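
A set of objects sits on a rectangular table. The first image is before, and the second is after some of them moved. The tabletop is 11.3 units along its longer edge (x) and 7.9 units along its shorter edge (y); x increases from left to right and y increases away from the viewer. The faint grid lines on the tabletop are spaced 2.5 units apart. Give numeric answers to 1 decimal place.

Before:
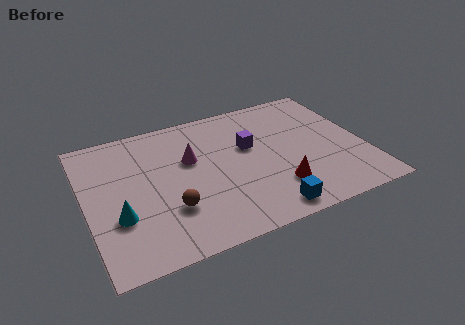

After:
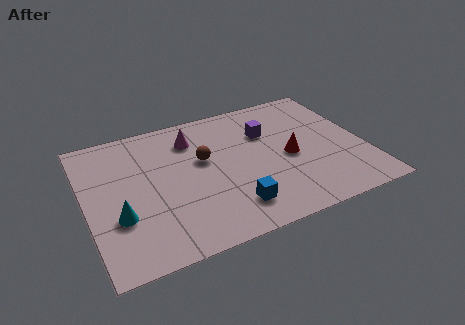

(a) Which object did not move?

the cyan cone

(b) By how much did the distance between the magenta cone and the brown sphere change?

-1.3

The distance was about 2.7 in the first image and 1.4 in the second, so they moved 1.3 units closer together.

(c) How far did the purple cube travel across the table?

1.0

The purple cube moved from about (6.7, 4.8) to (7.5, 5.4), a distance of √(0.8² + 0.6²) ≈ 1.0.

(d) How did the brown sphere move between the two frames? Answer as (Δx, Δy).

(1.6, 2.3)

From the two frames, the brown sphere sits at roughly (3.2, 2.4) before and (4.8, 4.7) after.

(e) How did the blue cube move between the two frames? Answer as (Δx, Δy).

(-1.3, 0.7)

The blue cube was at about (6.9, 0.9) and moved to about (5.6, 1.6).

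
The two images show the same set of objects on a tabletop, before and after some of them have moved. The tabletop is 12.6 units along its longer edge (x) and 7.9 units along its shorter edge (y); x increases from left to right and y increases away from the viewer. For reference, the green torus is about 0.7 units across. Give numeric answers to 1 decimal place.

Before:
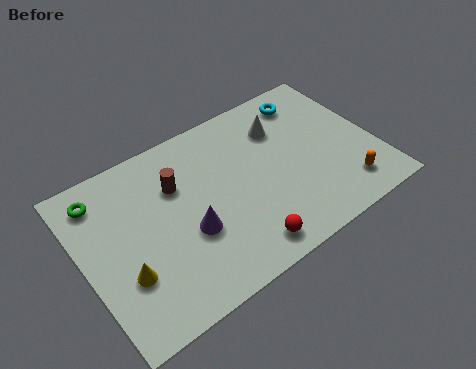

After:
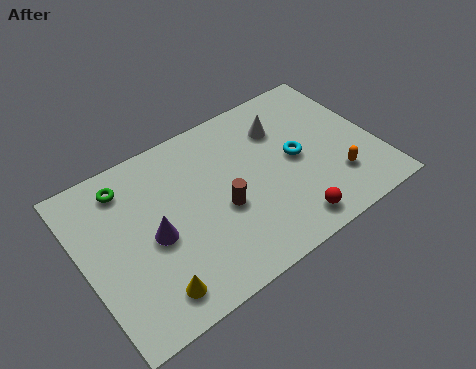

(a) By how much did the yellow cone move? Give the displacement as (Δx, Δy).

(0.9, -1.3)

The yellow cone started near (1.5, 2.6) and ended near (2.4, 1.3).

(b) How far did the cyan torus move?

2.8

The cyan torus moved from about (10.3, 6.6) to (9.2, 4.0), a distance of √(1.1² + 2.6²) ≈ 2.8.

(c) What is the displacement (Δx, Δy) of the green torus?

(1.1, 0.0)

From the two frames, the green torus sits at roughly (1.1, 6.5) before and (2.2, 6.5) after.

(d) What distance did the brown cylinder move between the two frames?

2.6

The brown cylinder moved from about (4.2, 5.4) to (5.8, 3.3), a distance of √(1.6² + 2.1²) ≈ 2.6.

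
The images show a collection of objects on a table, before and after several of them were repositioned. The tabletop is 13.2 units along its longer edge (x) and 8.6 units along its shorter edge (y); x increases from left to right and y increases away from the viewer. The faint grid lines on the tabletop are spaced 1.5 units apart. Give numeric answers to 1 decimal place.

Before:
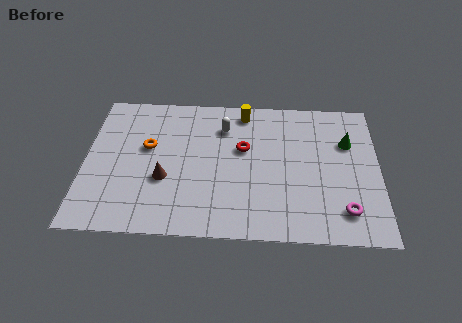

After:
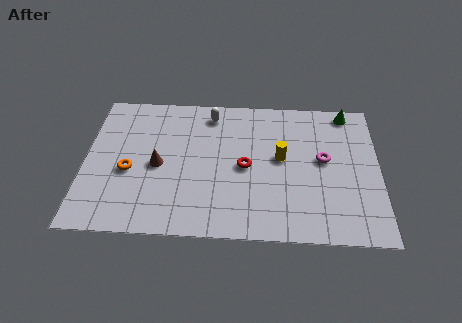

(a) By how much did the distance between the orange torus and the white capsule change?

+1.5

They were about 3.7 units apart before and 5.2 after — 1.5 units further apart.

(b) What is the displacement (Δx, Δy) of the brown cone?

(-0.3, 0.8)

The brown cone started near (3.6, 3.2) and ended near (3.3, 4.0).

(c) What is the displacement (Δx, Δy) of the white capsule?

(-0.6, 0.8)

The white capsule was at about (6.2, 6.5) and moved to about (5.6, 7.3).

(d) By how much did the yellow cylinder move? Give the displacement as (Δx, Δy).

(1.7, -2.8)

The yellow cylinder was at about (7.1, 7.5) and moved to about (8.8, 4.7).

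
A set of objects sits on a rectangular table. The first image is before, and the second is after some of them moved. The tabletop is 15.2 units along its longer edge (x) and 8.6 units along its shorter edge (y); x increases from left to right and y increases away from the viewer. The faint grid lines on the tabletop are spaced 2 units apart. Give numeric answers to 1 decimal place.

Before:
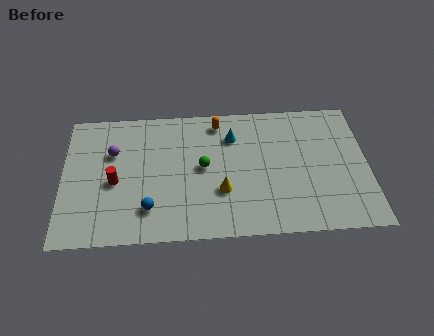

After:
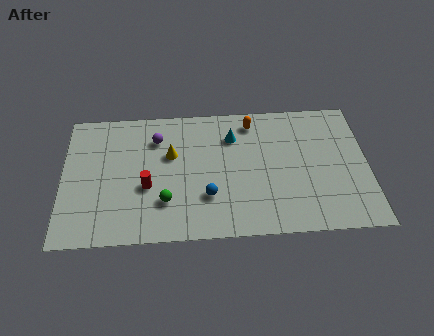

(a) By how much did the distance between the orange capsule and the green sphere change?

+3.6

They were about 3.0 units apart before and 6.6 after — 3.6 units further apart.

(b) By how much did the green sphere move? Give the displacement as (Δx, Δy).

(-1.9, -2.1)

From the two frames, the green sphere sits at roughly (7.0, 4.5) before and (5.1, 2.4) after.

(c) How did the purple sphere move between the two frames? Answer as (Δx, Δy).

(2.2, 0.8)

The purple sphere was at about (2.5, 5.7) and moved to about (4.7, 6.5).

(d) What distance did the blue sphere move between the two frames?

3.0

From (4.3, 2.0) to (7.2, 2.6), the blue sphere covered √(2.9² + 0.6²) ≈ 3.0 units.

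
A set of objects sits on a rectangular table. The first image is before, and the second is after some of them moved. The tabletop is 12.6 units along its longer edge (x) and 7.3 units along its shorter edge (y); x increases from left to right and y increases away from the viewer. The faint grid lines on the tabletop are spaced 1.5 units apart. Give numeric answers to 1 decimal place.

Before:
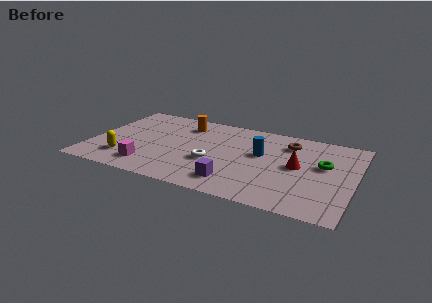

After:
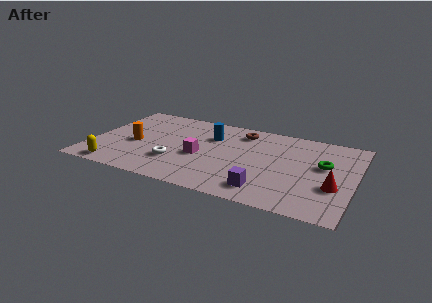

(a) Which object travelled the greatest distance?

the orange cylinder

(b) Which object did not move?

the green torus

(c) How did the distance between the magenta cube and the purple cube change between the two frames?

-0.3

The distance was about 4.1 in the first image and 3.8 in the second, so they moved 0.3 units closer together.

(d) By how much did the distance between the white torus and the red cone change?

+3.4

Before: roughly 4.1 units apart; after: 7.5. That's 3.4 units further apart.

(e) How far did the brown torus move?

2.3

From (9.3, 5.7) to (7.0, 6.0), the brown torus covered √(2.3² + 0.3²) ≈ 2.3 units.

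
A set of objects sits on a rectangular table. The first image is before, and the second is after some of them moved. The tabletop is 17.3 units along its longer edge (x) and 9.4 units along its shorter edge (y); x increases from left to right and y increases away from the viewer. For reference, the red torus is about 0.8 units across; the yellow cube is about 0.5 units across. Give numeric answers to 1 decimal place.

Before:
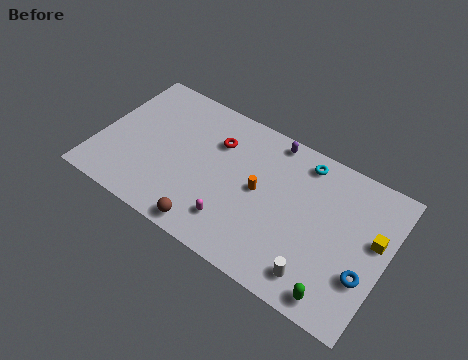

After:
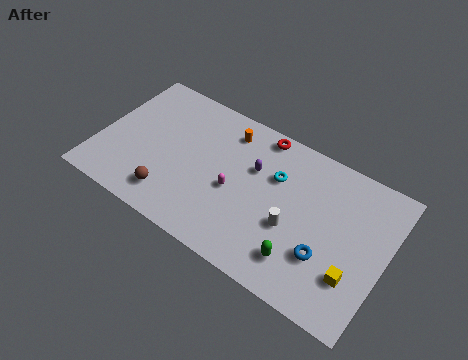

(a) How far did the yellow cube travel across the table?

2.9

The yellow cube moved from about (16.5, 5.5) to (15.7, 2.7), a distance of √(0.8² + 2.8²) ≈ 2.9.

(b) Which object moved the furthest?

the orange cylinder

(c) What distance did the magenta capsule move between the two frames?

2.0

From (8.6, 2.1) to (8.3, 4.1), the magenta capsule covered √(0.3² + 2.0²) ≈ 2.0 units.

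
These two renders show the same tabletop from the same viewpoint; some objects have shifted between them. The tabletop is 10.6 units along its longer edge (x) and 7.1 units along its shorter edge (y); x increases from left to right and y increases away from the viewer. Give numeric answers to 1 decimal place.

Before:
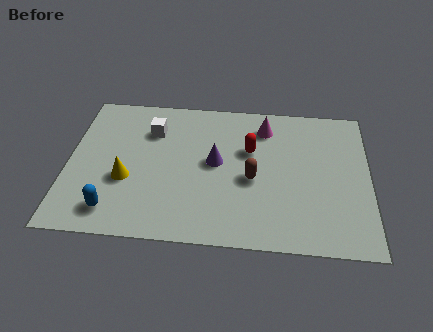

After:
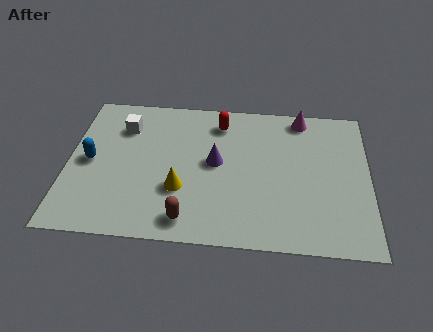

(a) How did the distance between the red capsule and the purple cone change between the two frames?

+0.6

The distance was about 1.4 in the first image and 2.0 in the second, so they moved 0.6 units further apart.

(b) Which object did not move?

the purple cone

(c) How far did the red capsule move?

1.7

From (6.4, 4.5) to (5.3, 5.8), the red capsule covered √(1.1² + 1.3²) ≈ 1.7 units.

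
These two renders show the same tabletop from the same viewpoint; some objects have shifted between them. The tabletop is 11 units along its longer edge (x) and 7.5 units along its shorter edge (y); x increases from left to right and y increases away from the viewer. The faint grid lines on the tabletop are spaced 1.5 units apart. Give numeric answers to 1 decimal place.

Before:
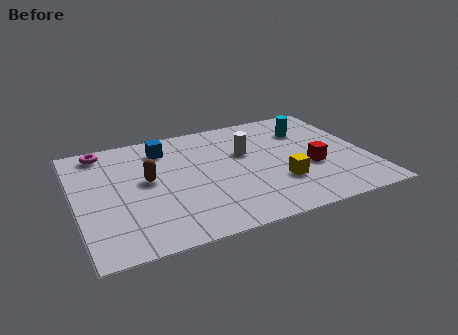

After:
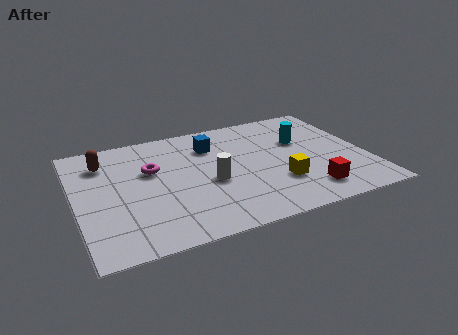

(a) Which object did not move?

the yellow cube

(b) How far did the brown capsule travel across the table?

2.3

The brown capsule moved from about (2.7, 4.1) to (1.2, 5.8), a distance of √(1.5² + 1.7²) ≈ 2.3.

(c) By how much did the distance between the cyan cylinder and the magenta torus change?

-2.1

They were about 7.9 units apart before and 5.8 after — 2.1 units closer together.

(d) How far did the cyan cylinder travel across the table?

0.8

The cyan cylinder moved from about (9.0, 5.5) to (8.7, 4.8), a distance of √(0.3² + 0.7²) ≈ 0.8.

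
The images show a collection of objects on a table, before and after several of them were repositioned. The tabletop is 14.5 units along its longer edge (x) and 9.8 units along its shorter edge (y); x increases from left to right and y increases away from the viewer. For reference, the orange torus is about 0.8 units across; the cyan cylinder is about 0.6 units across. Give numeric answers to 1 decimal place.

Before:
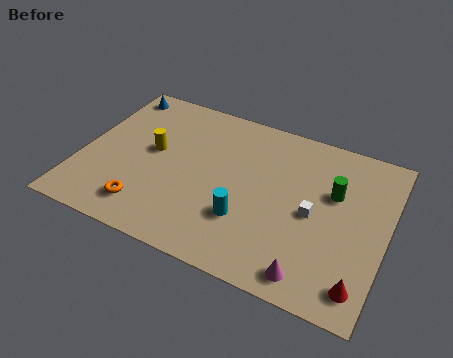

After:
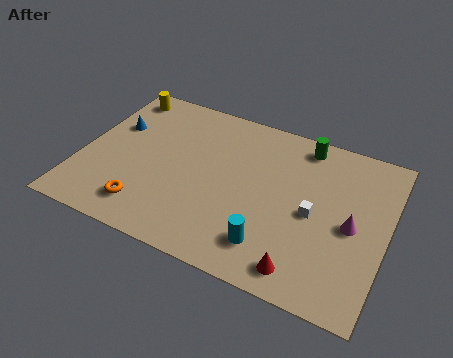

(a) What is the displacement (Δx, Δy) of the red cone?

(-2.6, -0.2)

The red cone started near (13.6, 1.5) and ended near (11.0, 1.3).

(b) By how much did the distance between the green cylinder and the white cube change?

+2.3

The distance was about 1.8 in the first image and 4.1 in the second, so they moved 2.3 units further apart.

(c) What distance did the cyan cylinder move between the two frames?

1.6

The cyan cylinder was near (8.1, 3.0) before and (9.4, 2.0) after, so it travelled √(1.3² + 1.0²) ≈ 1.6 units.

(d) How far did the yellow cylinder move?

3.7

The yellow cylinder moved from about (3.3, 5.4) to (1.2, 8.5), a distance of √(2.1² + 3.1²) ≈ 3.7.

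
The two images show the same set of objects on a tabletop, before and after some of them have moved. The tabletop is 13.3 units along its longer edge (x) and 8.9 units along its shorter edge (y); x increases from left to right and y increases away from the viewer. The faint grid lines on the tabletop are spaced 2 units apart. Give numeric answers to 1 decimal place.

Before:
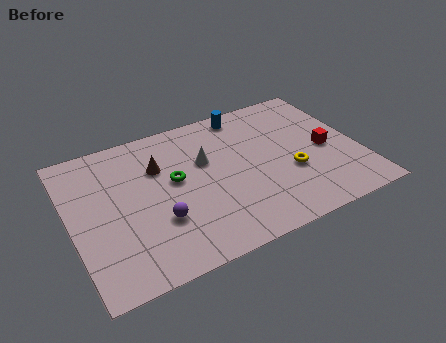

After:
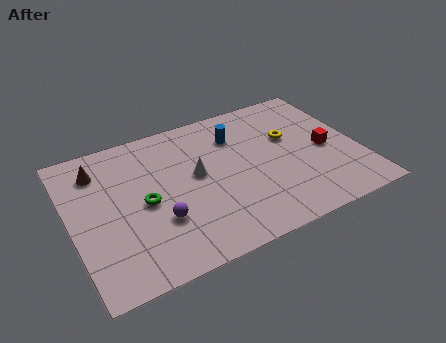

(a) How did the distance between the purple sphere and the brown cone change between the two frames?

+1.5

They were about 3.2 units apart before and 4.7 after — 1.5 units further apart.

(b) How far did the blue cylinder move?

1.4

From (8.5, 7.9) to (7.9, 6.6), the blue cylinder covered √(0.6² + 1.3²) ≈ 1.4 units.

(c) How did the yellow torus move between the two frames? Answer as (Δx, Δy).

(0.3, 2.2)

The yellow torus was at about (10.0, 3.3) and moved to about (10.3, 5.5).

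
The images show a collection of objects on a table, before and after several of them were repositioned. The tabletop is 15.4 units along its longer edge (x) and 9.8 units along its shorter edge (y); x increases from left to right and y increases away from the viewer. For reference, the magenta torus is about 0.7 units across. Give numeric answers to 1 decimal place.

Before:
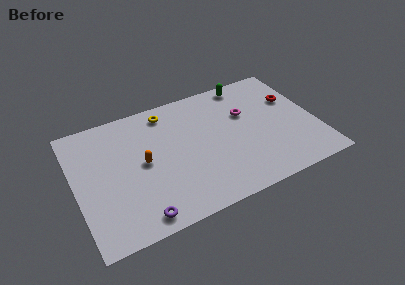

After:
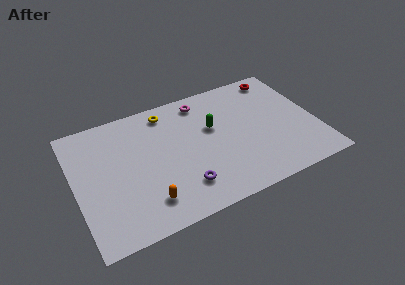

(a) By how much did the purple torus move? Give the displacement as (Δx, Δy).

(2.9, 1.1)

The purple torus started near (3.6, 1.1) and ended near (6.5, 2.2).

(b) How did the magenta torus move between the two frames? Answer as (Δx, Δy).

(-2.6, 2.1)

The magenta torus was at about (11.1, 6.3) and moved to about (8.5, 8.4).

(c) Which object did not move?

the yellow torus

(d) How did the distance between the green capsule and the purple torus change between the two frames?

-6.5

The distance was about 11.0 in the first image and 4.5 in the second, so they moved 6.5 units closer together.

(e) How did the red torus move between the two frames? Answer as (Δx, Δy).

(-0.6, 2.2)

The red torus was at about (14.2, 6.4) and moved to about (13.6, 8.6).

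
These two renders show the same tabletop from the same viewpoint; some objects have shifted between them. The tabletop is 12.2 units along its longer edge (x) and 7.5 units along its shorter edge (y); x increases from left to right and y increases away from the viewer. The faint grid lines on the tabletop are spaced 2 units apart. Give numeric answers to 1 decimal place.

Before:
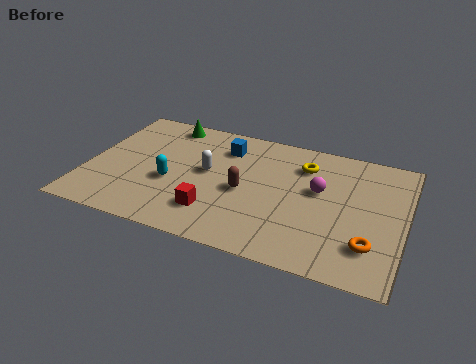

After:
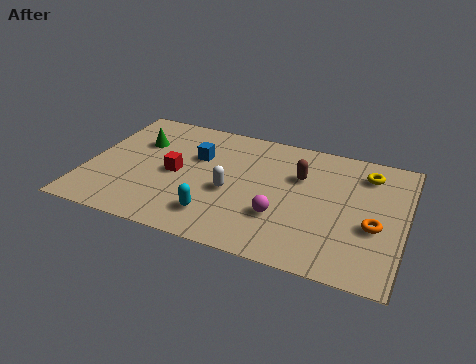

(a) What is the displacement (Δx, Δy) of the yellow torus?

(2.4, 0.3)

From the two frames, the yellow torus sits at roughly (8.2, 5.7) before and (10.6, 6.0) after.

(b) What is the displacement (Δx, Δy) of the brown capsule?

(2.0, 1.6)

From the two frames, the brown capsule sits at roughly (6.1, 3.4) before and (8.1, 5.0) after.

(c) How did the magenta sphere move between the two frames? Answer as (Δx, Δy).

(-1.3, -2.0)

The magenta sphere started near (8.9, 4.4) and ended near (7.6, 2.4).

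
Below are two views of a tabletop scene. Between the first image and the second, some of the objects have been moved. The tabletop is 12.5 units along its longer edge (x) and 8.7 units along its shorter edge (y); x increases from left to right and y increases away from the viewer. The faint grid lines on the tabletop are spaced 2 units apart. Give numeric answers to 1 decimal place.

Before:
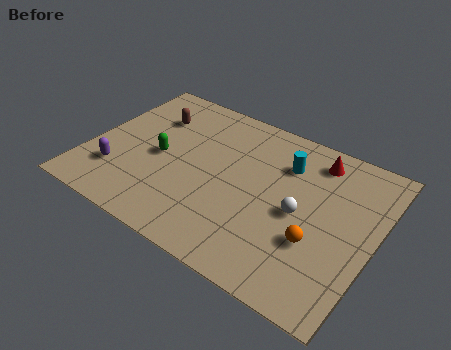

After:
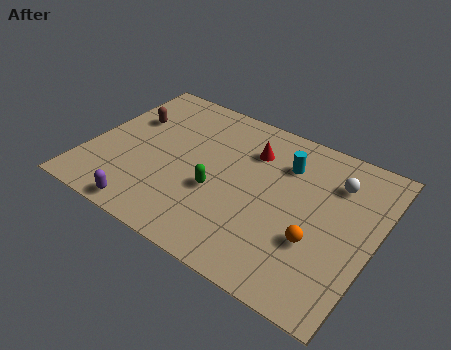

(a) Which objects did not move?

the orange sphere and the cyan cylinder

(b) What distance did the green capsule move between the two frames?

2.8

The green capsule was near (3.1, 4.1) before and (5.8, 3.4) after, so it travelled √(2.7² + 0.7²) ≈ 2.8 units.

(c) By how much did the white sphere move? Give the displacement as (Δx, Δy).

(1.2, 2.4)

The white sphere was at about (9.3, 4.1) and moved to about (10.5, 6.5).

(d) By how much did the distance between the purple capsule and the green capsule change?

+1.3

The distance was about 2.4 in the first image and 3.7 in the second, so they moved 1.3 units further apart.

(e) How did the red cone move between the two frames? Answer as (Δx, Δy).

(-2.7, -0.9)

The red cone started near (9.5, 7.3) and ended near (6.8, 6.4).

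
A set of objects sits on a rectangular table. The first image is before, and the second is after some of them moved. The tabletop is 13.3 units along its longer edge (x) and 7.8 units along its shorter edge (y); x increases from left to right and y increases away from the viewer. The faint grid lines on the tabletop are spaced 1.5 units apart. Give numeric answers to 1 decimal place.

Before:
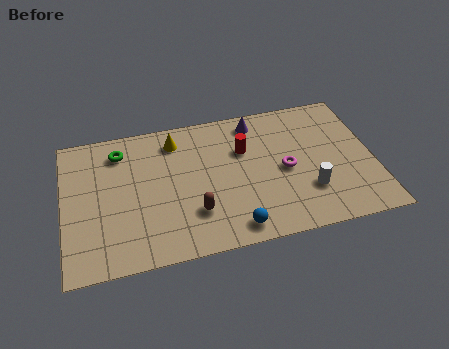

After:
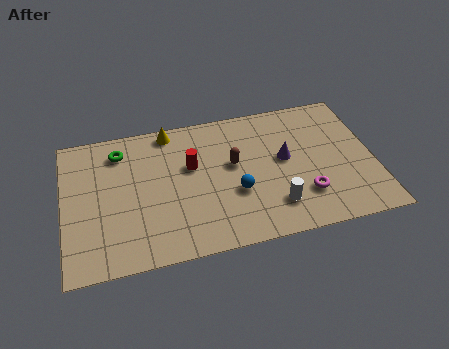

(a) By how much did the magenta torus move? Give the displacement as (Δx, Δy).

(0.7, -1.6)

The magenta torus was at about (9.5, 3.7) and moved to about (10.2, 2.1).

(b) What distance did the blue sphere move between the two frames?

1.9

The blue sphere moved from about (7.1, 1.0) to (7.3, 2.9), a distance of √(0.2² + 1.9²) ≈ 1.9.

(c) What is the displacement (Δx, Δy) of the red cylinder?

(-2.3, -0.4)

From the two frames, the red cylinder sits at roughly (7.8, 5.2) before and (5.5, 4.8) after.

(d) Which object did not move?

the green torus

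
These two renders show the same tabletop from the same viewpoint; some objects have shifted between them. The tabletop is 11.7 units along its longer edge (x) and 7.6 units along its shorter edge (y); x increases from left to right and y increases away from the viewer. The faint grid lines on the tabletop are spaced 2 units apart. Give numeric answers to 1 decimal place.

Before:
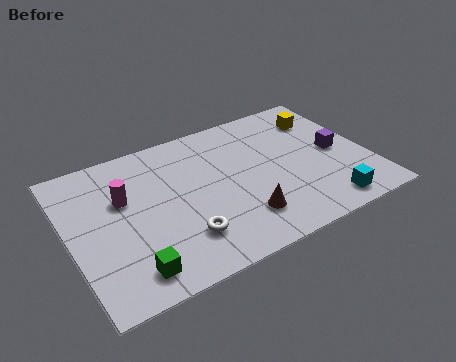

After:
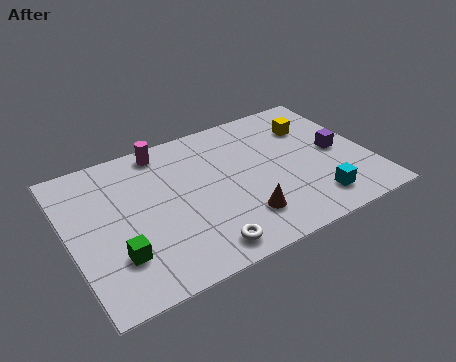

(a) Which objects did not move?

the purple cube and the brown cone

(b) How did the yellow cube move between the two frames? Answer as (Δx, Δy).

(-0.5, -0.3)

The yellow cube was at about (10.3, 5.8) and moved to about (9.8, 5.5).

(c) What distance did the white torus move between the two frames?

1.1

The white torus moved from about (4.1, 1.9) to (4.7, 1.0), a distance of √(0.6² + 0.9²) ≈ 1.1.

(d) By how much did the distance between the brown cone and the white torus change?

-0.4

They were about 2.3 units apart before and 1.9 after — 0.4 units closer together.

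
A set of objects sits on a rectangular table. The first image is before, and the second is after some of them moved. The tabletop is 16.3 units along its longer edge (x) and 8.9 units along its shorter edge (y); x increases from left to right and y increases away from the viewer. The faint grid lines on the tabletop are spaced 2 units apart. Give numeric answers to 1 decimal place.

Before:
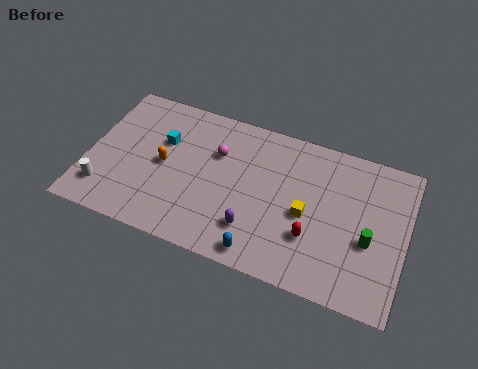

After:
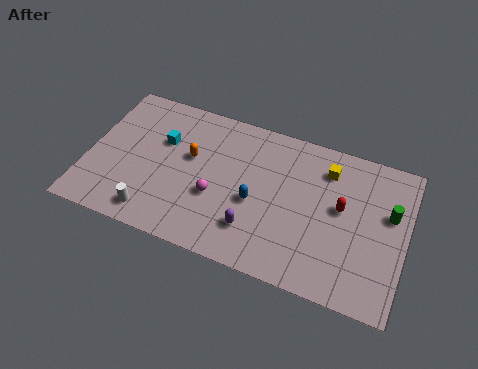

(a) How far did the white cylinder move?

2.7

The white cylinder was near (1.1, 1.9) before and (3.7, 1.3) after, so it travelled √(2.6² + 0.6²) ≈ 2.7 units.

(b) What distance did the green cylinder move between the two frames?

2.1

From (14.5, 3.6) to (15.4, 5.5), the green cylinder covered √(0.9² + 1.9²) ≈ 2.1 units.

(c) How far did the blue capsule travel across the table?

2.9

The blue capsule moved from about (9.3, 1.0) to (8.7, 3.8), a distance of √(0.6² + 2.8²) ≈ 2.9.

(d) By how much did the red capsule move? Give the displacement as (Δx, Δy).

(1.3, 2.2)

The red capsule was at about (11.7, 2.8) and moved to about (13.0, 5.0).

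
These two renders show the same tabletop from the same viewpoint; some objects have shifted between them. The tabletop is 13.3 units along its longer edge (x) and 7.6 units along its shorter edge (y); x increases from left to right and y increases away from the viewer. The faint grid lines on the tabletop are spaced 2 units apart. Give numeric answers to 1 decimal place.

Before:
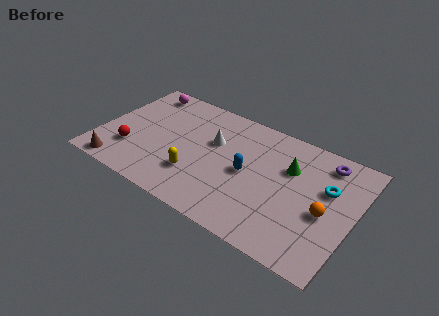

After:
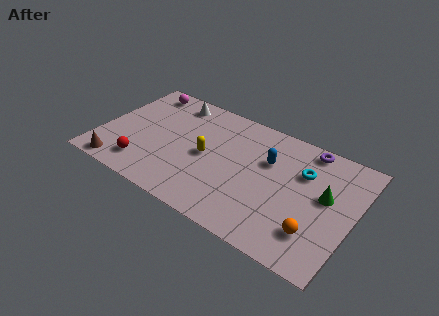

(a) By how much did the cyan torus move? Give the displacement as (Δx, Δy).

(-1.3, 0.4)

From the two frames, the cyan torus sits at roughly (11.8, 4.8) before and (10.5, 5.2) after.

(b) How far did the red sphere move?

1.1

From (1.8, 2.2) to (2.6, 1.5), the red sphere covered √(0.8² + 0.7²) ≈ 1.1 units.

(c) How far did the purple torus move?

1.1

The purple torus moved from about (11.5, 6.4) to (10.5, 6.8), a distance of √(1.0² + 0.4²) ≈ 1.1.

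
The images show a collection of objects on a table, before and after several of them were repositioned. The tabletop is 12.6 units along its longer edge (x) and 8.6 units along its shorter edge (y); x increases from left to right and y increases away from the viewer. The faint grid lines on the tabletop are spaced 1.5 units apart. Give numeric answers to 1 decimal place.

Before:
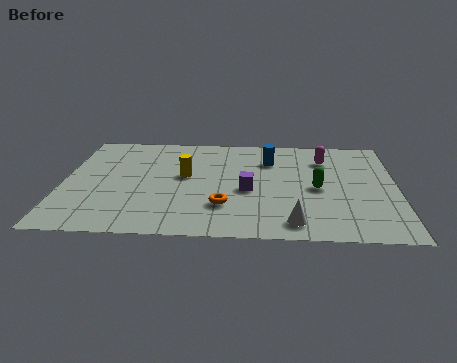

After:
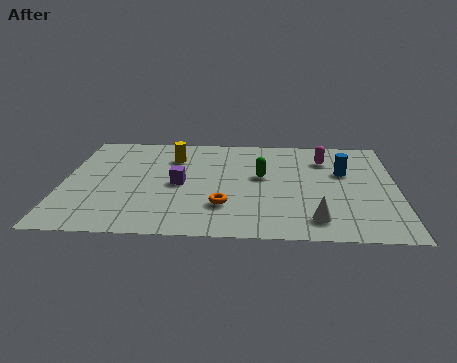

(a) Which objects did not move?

the orange torus and the magenta capsule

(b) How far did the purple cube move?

2.6

The purple cube moved from about (7.0, 3.7) to (4.4, 4.1), a distance of √(2.6² + 0.4²) ≈ 2.6.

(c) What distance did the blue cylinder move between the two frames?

2.9

From (7.8, 6.3) to (10.6, 5.4), the blue cylinder covered √(2.8² + 0.9²) ≈ 2.9 units.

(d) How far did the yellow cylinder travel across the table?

1.7

From (4.6, 4.8) to (4.1, 6.4), the yellow cylinder covered √(0.5² + 1.6²) ≈ 1.7 units.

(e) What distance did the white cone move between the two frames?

0.9

The white cone moved from about (8.7, 1.2) to (9.5, 1.5), a distance of √(0.8² + 0.3²) ≈ 0.9.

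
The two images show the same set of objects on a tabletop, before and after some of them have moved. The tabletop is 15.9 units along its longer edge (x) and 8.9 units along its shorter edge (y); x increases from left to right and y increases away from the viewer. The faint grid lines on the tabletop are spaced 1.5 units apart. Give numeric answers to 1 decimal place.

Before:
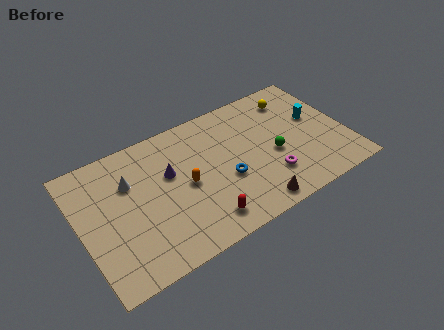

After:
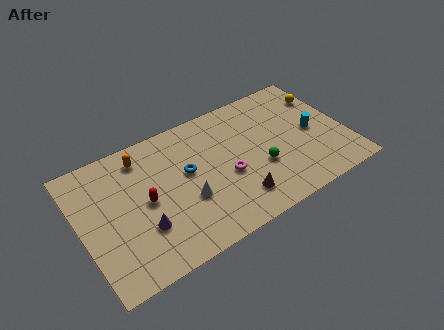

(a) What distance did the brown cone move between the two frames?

1.2

The brown cone moved from about (9.7, 1.0) to (8.9, 1.9), a distance of √(0.8² + 0.9²) ≈ 1.2.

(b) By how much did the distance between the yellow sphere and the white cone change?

-0.7

They were about 10.3 units apart before and 9.6 after — 0.7 units closer together.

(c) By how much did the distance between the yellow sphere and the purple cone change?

+4.2

The distance was about 8.1 in the first image and 12.3 in the second, so they moved 4.2 units further apart.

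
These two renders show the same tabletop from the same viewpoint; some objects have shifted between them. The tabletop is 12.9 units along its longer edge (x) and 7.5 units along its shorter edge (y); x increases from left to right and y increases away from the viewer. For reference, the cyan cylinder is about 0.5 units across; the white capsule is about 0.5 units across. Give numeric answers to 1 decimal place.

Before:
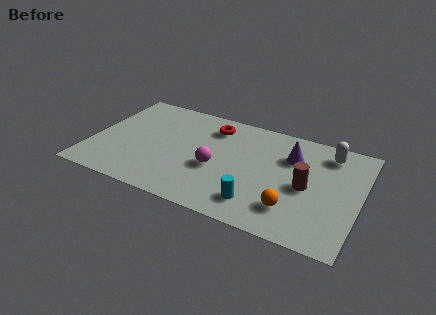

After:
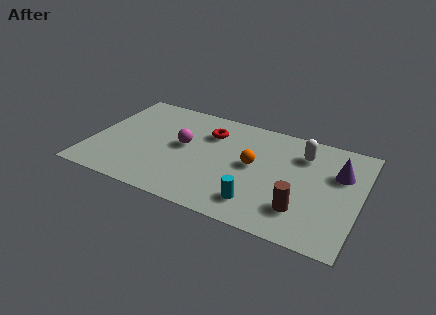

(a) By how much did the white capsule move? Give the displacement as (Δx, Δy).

(-1.2, -0.5)

From the two frames, the white capsule sits at roughly (11.2, 6.2) before and (10.0, 5.7) after.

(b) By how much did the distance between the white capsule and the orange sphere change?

-1.8

They were about 4.6 units apart before and 2.8 after — 1.8 units closer together.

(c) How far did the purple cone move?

2.3

The purple cone was near (9.5, 5.3) before and (11.8, 5.0) after, so it travelled √(2.3² + 0.3²) ≈ 2.3 units.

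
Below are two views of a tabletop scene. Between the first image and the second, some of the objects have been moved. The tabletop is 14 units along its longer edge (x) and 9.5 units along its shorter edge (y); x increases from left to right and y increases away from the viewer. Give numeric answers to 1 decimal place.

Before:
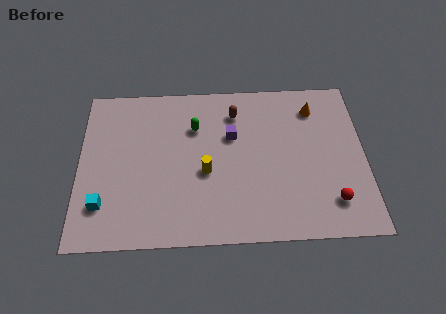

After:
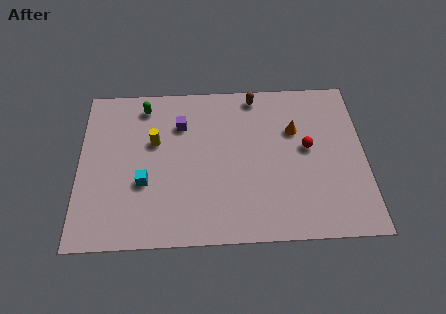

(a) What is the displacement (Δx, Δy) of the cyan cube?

(2.0, 1.2)

The cyan cube was at about (1.2, 2.3) and moved to about (3.2, 3.5).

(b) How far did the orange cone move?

1.6

From (11.6, 7.6) to (10.6, 6.3), the orange cone covered √(1.0² + 1.3²) ≈ 1.6 units.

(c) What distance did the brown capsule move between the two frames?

1.4

From (7.7, 7.5) to (8.7, 8.5), the brown capsule covered √(1.0² + 1.0²) ≈ 1.4 units.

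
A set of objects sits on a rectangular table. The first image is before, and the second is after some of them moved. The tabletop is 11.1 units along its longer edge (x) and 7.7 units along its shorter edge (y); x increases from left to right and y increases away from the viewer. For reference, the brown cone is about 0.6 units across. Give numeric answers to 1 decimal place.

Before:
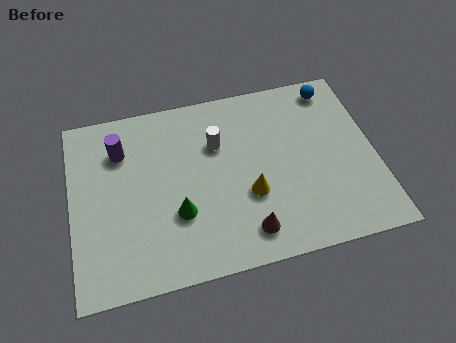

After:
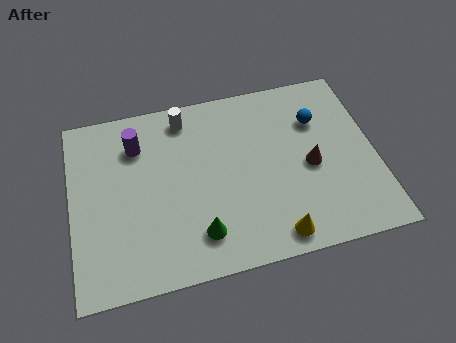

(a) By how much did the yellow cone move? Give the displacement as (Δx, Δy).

(0.8, -1.9)

The yellow cone started near (6.4, 2.8) and ended near (7.2, 0.9).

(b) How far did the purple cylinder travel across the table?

0.6

The purple cylinder was near (1.9, 5.7) before and (2.5, 5.8) after, so it travelled √(0.6² + 0.1²) ≈ 0.6 units.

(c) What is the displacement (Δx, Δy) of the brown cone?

(2.5, 2.2)

The brown cone was at about (6.2, 1.3) and moved to about (8.7, 3.5).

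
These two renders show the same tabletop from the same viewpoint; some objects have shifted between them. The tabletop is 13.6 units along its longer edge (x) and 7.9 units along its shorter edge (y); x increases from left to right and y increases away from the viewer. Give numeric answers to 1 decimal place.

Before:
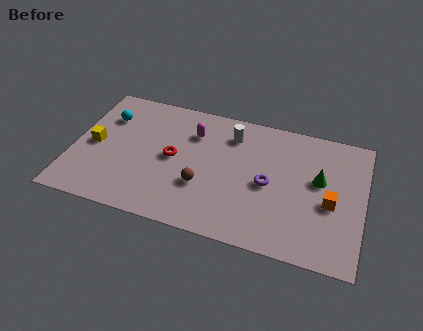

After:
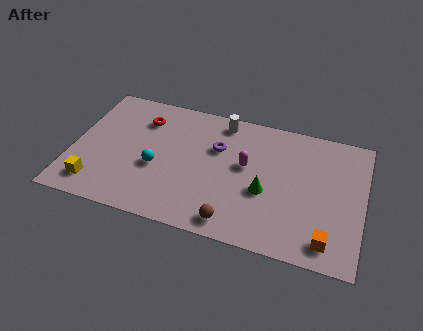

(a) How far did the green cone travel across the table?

2.8

From (11.5, 4.6) to (9.1, 3.2), the green cone covered √(2.4² + 1.4²) ≈ 2.8 units.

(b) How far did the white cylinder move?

0.9

From (7.3, 6.2) to (6.8, 6.9), the white cylinder covered √(0.5² + 0.7²) ≈ 0.9 units.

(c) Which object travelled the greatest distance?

the cyan sphere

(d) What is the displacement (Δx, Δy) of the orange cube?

(0.0, -2.2)

The orange cube was at about (12.1, 3.4) and moved to about (12.1, 1.2).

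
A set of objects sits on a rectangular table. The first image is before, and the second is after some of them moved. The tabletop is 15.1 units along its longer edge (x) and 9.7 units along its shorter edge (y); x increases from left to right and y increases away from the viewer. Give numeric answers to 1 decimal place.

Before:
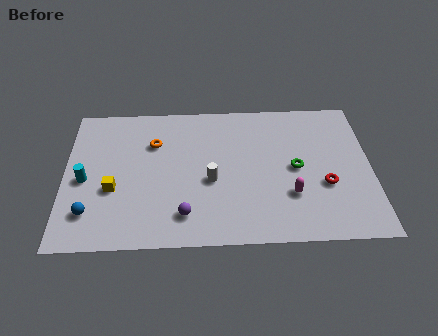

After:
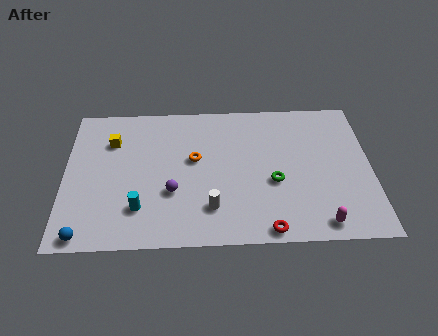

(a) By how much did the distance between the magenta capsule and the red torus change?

+0.8

Before: roughly 1.8 units apart; after: 2.6. That's 0.8 units further apart.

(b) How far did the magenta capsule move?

2.4

From (11.1, 3.0) to (12.5, 1.1), the magenta capsule covered √(1.4² + 1.9²) ≈ 2.4 units.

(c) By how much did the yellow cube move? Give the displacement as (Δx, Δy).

(-0.1, 3.3)

The yellow cube started near (2.4, 3.7) and ended near (2.3, 7.0).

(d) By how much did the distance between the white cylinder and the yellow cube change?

+2.0

The distance was about 4.8 in the first image and 6.8 in the second, so they moved 2.0 units further apart.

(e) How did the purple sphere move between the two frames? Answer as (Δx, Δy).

(-0.6, 1.5)

The purple sphere was at about (5.9, 1.9) and moved to about (5.3, 3.4).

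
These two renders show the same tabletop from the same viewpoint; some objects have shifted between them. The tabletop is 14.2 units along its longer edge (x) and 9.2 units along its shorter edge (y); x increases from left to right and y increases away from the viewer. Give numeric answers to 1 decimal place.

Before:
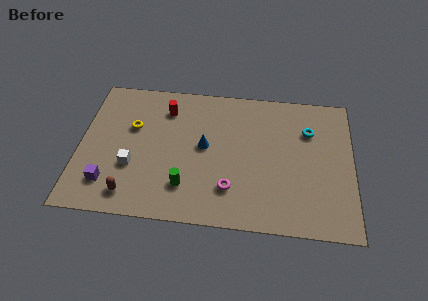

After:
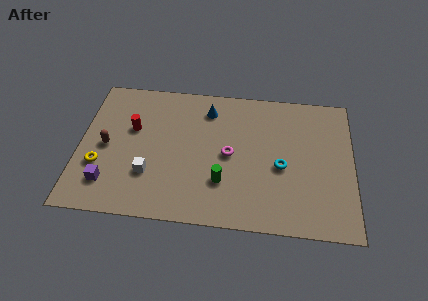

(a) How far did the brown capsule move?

3.3

The brown capsule was near (2.8, 1.4) before and (1.4, 4.4) after, so it travelled √(1.4² + 3.0²) ≈ 3.3 units.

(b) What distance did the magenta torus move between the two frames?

2.2

The magenta torus was near (7.9, 2.3) before and (7.8, 4.5) after, so it travelled √(0.1² + 2.2²) ≈ 2.2 units.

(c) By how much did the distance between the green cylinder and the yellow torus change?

+1.8

The distance was about 4.6 in the first image and 6.4 in the second, so they moved 1.8 units further apart.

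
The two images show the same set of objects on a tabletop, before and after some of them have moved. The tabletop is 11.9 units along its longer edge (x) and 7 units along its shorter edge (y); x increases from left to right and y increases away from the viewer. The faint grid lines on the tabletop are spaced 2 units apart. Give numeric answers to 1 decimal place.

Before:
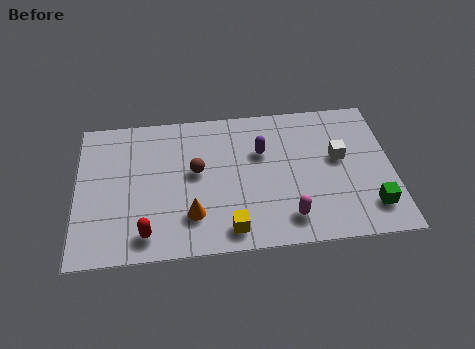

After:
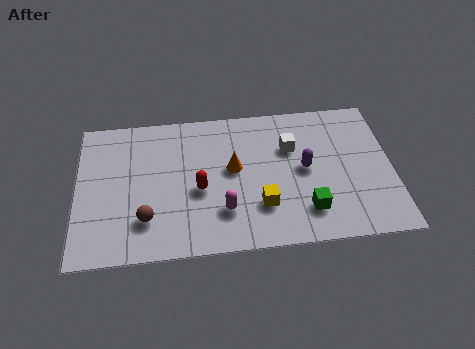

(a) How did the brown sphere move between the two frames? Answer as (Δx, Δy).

(-1.9, -2.1)

The brown sphere started near (4.5, 3.9) and ended near (2.6, 1.8).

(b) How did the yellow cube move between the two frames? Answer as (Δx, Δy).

(1.2, 1.0)

The yellow cube was at about (5.7, 1.0) and moved to about (6.9, 2.0).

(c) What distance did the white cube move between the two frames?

1.9

The white cube moved from about (9.9, 4.0) to (8.1, 4.7), a distance of √(1.8² + 0.7²) ≈ 1.9.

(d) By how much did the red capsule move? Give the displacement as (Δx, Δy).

(2.0, 1.9)

From the two frames, the red capsule sits at roughly (2.6, 1.1) before and (4.6, 3.0) after.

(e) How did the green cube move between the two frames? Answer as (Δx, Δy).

(-2.4, 0.1)

From the two frames, the green cube sits at roughly (11.0, 1.5) before and (8.6, 1.6) after.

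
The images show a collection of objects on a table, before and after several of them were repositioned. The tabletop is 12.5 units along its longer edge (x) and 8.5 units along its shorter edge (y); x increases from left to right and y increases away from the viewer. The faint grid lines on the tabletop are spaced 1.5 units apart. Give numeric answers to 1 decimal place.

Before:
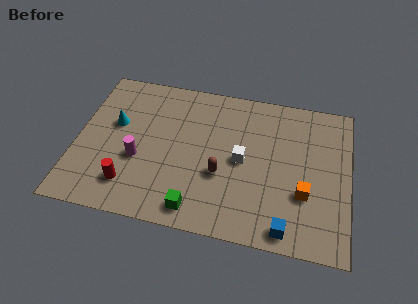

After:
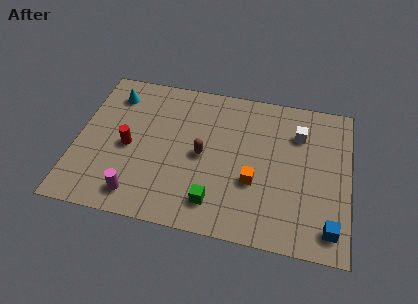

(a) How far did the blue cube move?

1.9

From (9.8, 0.9) to (11.7, 1.3), the blue cube covered √(1.9² + 0.4²) ≈ 1.9 units.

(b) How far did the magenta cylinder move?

2.0

From (2.9, 3.3) to (3.0, 1.3), the magenta cylinder covered √(0.1² + 2.0²) ≈ 2.0 units.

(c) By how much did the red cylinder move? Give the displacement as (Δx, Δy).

(-0.2, 2.1)

The red cylinder started near (2.6, 1.8) and ended near (2.4, 3.9).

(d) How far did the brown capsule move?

1.3

The brown capsule was near (6.7, 3.2) before and (5.8, 4.1) after, so it travelled √(0.9² + 0.9²) ≈ 1.3 units.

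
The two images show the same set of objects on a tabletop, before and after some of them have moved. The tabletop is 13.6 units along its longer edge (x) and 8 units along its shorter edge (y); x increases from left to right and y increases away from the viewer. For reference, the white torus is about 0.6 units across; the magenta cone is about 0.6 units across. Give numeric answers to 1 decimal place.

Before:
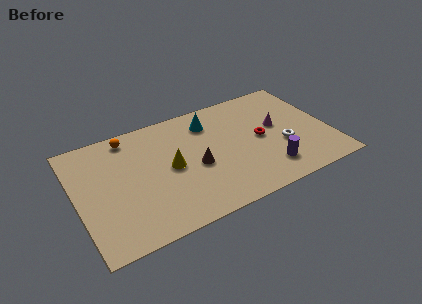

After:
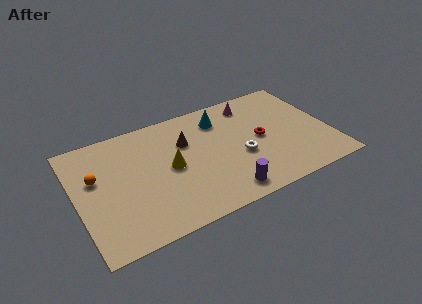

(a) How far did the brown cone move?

1.9

The brown cone moved from about (6.3, 3.5) to (6.0, 5.4), a distance of √(0.3² + 1.9²) ≈ 1.9.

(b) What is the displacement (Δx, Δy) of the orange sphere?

(-2.0, -2.1)

The orange sphere was at about (3.1, 7.0) and moved to about (1.1, 4.9).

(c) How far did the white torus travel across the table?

2.3

The white torus moved from about (11.0, 3.0) to (8.7, 3.2), a distance of √(2.3² + 0.2²) ≈ 2.3.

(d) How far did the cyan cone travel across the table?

0.6

The cyan cone moved from about (7.4, 6.3) to (8.0, 6.3), a distance of √(0.6² + 0.0²) ≈ 0.6.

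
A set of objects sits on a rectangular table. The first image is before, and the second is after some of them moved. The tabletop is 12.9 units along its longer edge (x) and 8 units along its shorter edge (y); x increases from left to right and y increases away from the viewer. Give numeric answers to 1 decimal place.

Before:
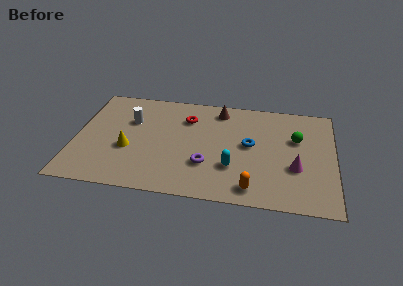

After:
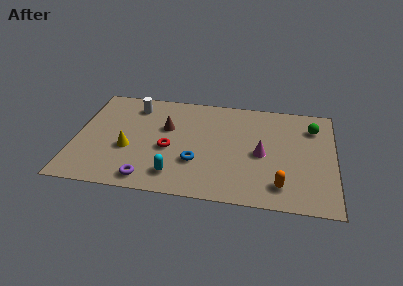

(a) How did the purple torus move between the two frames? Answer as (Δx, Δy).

(-2.8, -1.5)

From the two frames, the purple torus sits at roughly (6.6, 2.5) before and (3.8, 1.0) after.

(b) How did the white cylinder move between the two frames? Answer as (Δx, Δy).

(0.1, 1.2)

From the two frames, the white cylinder sits at roughly (2.7, 5.3) before and (2.8, 6.5) after.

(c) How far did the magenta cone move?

1.9

The magenta cone was near (11.0, 2.9) before and (9.3, 3.7) after, so it travelled √(1.7² + 0.8²) ≈ 1.9 units.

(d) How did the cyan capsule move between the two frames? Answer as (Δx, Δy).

(-2.8, -1.0)

The cyan capsule was at about (7.9, 2.5) and moved to about (5.1, 1.5).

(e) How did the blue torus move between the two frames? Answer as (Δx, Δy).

(-2.6, -1.7)

The blue torus started near (8.7, 4.3) and ended near (6.1, 2.6).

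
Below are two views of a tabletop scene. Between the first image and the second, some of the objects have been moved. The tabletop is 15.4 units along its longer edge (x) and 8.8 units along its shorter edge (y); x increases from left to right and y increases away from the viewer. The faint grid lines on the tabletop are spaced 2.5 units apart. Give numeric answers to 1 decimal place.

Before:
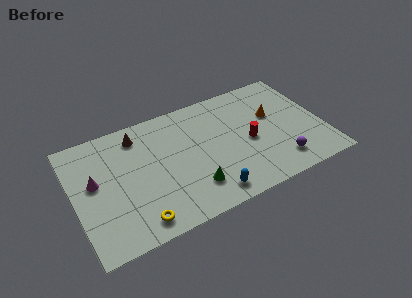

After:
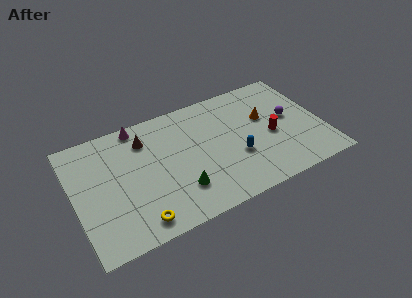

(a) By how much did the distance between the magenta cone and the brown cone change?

-2.5

They were about 3.7 units apart before and 1.2 after — 2.5 units closer together.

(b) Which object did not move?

the yellow torus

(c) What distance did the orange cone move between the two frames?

0.5

From (12.5, 5.4) to (12.0, 5.4), the orange cone covered √(0.5² + 0.0²) ≈ 0.5 units.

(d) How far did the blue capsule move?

2.8

The blue capsule was near (7.9, 1.2) before and (9.9, 3.2) after, so it travelled √(2.0² + 2.0²) ≈ 2.8 units.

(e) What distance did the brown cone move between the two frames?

0.6

The brown cone moved from about (4.2, 7.3) to (4.6, 6.8), a distance of √(0.4² + 0.5²) ≈ 0.6.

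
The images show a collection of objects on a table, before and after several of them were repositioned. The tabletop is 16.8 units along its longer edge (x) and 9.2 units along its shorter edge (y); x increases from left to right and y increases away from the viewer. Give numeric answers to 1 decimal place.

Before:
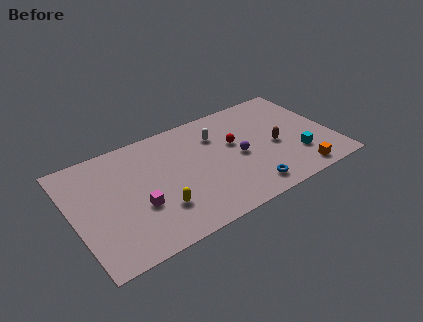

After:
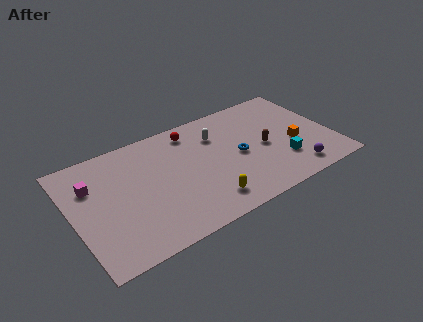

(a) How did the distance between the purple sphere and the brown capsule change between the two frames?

+0.9

They were about 2.4 units apart before and 3.3 after — 0.9 units further apart.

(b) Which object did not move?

the white capsule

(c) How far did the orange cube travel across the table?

2.6

The orange cube moved from about (14.1, 1.1) to (14.3, 3.7), a distance of √(0.2² + 2.6²) ≈ 2.6.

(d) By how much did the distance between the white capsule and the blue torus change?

-2.9

The distance was about 5.4 in the first image and 2.5 in the second, so they moved 2.9 units closer together.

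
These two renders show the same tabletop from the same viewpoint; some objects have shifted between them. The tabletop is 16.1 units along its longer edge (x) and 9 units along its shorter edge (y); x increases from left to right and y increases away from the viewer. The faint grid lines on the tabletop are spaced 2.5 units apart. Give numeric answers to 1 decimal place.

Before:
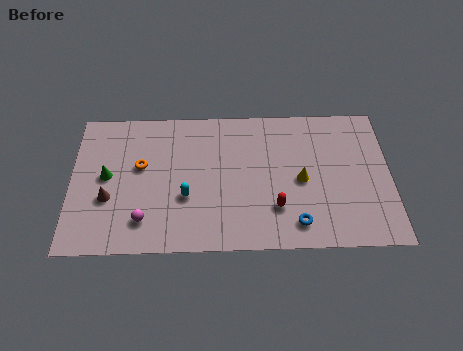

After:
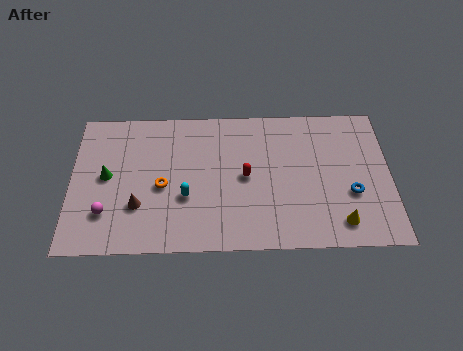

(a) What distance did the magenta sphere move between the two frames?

2.0

From (3.7, 1.9) to (1.8, 2.4), the magenta sphere covered √(1.9² + 0.5²) ≈ 2.0 units.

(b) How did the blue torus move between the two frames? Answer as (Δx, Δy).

(2.8, 1.8)

The blue torus started near (11.3, 1.5) and ended near (14.1, 3.3).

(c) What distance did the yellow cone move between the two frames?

3.3

From (11.6, 4.2) to (13.5, 1.5), the yellow cone covered √(1.9² + 2.7²) ≈ 3.3 units.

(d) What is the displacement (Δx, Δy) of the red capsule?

(-1.5, 2.0)

From the two frames, the red capsule sits at roughly (10.3, 2.5) before and (8.8, 4.5) after.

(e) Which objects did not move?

the cyan capsule and the green cone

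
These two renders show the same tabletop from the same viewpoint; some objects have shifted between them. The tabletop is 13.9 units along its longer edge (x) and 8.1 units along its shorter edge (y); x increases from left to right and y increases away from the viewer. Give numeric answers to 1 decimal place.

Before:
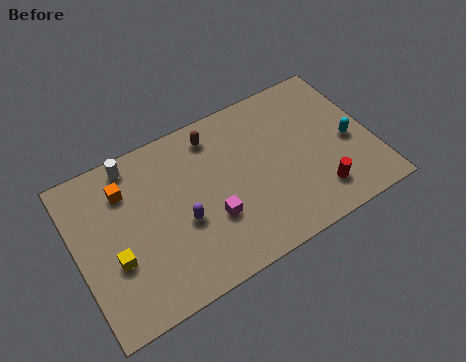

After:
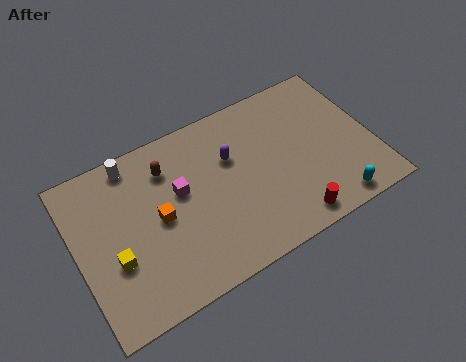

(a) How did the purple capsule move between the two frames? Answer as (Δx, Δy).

(2.6, 2.0)

From the two frames, the purple capsule sits at roughly (4.8, 3.3) before and (7.4, 5.3) after.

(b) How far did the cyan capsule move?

3.0

The cyan capsule was near (12.8, 3.6) before and (11.6, 0.9) after, so it travelled √(1.2² + 2.7²) ≈ 3.0 units.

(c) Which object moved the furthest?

the purple capsule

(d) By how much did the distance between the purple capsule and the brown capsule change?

-1.0

Before: roughly 4.0 units apart; after: 3.0. That's 1.0 units closer together.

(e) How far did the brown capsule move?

2.4

The brown capsule was near (6.8, 6.8) before and (4.5, 6.2) after, so it travelled √(2.3² + 0.6²) ≈ 2.4 units.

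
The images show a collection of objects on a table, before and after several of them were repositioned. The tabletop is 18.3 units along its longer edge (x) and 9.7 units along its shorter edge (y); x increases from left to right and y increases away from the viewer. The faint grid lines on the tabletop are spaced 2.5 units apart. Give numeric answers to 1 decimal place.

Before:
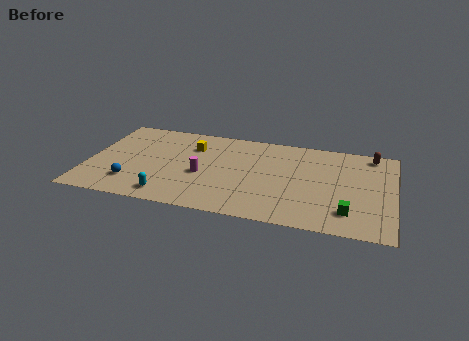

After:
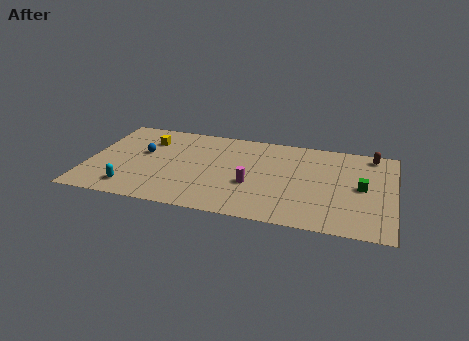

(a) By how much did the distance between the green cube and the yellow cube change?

+2.4

Before: roughly 10.8 units apart; after: 13.2. That's 2.4 units further apart.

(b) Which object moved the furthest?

the blue sphere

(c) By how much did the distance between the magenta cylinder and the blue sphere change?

+2.5

They were about 4.5 units apart before and 7.0 after — 2.5 units further apart.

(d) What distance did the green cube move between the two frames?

2.9

From (15.7, 2.1) to (16.4, 4.9), the green cube covered √(0.7² + 2.8²) ≈ 2.9 units.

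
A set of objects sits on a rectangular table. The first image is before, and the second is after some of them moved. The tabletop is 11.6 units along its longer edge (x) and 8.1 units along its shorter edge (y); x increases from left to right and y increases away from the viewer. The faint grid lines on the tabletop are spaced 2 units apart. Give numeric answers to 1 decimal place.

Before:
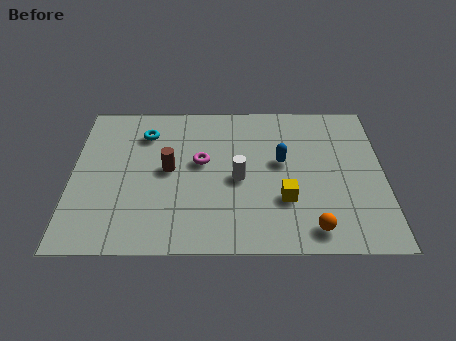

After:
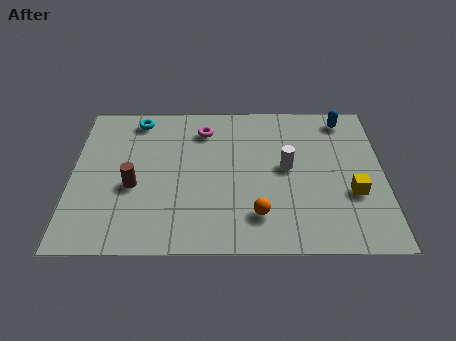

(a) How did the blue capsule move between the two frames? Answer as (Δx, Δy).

(2.4, 2.4)

From the two frames, the blue capsule sits at roughly (7.8, 4.6) before and (10.2, 7.0) after.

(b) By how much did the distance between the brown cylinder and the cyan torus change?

+1.5

The distance was about 2.2 in the first image and 3.7 in the second, so they moved 1.5 units further apart.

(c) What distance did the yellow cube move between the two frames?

2.5

From (7.9, 2.6) to (10.4, 2.9), the yellow cube covered √(2.5² + 0.3²) ≈ 2.5 units.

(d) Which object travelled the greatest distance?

the blue capsule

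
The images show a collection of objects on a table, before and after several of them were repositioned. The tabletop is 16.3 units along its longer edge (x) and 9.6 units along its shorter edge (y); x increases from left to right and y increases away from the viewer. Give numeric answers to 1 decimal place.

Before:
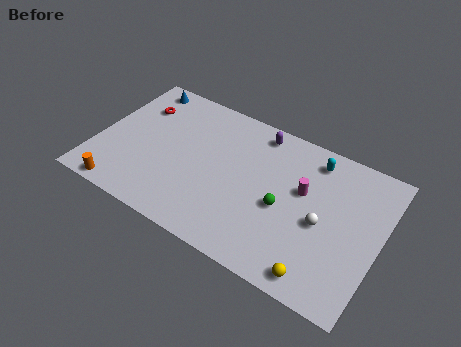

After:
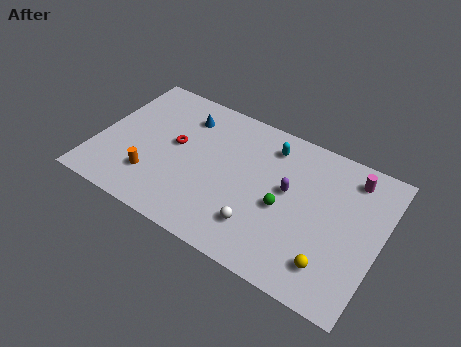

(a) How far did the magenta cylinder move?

3.3

The magenta cylinder was near (11.8, 5.8) before and (14.3, 8.0) after, so it travelled √(2.5² + 2.2²) ≈ 3.3 units.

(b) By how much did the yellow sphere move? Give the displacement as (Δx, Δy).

(0.5, 0.9)

From the two frames, the yellow sphere sits at roughly (13.4, 1.1) before and (13.9, 2.0) after.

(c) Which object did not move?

the green sphere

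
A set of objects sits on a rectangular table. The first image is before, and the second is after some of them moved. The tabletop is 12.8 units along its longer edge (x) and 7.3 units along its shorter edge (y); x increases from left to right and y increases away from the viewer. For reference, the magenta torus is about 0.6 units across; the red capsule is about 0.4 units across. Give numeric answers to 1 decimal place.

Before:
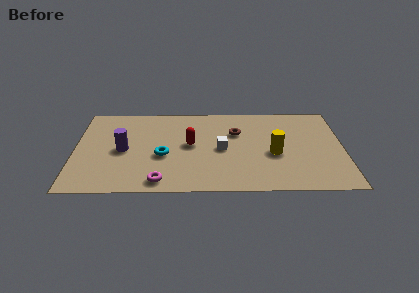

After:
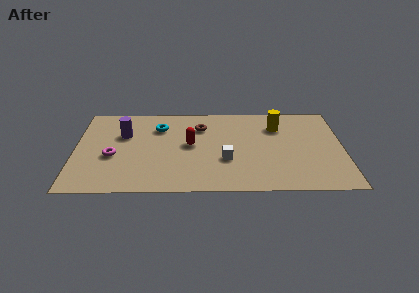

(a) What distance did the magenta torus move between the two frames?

3.1

From (4.1, 0.9) to (1.8, 3.0), the magenta torus covered √(2.3² + 2.1²) ≈ 3.1 units.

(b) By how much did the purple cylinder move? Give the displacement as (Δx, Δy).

(0.0, 1.3)

The purple cylinder started near (2.3, 3.5) and ended near (2.3, 4.8).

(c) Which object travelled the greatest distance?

the magenta torus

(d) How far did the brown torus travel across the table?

1.8

From (7.7, 4.9) to (6.0, 5.4), the brown torus covered √(1.7² + 0.5²) ≈ 1.8 units.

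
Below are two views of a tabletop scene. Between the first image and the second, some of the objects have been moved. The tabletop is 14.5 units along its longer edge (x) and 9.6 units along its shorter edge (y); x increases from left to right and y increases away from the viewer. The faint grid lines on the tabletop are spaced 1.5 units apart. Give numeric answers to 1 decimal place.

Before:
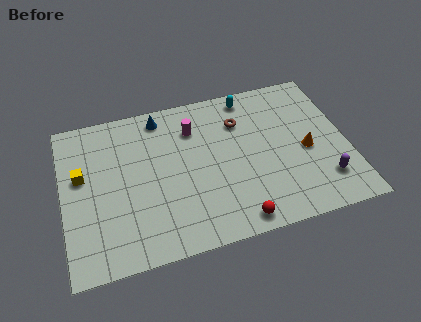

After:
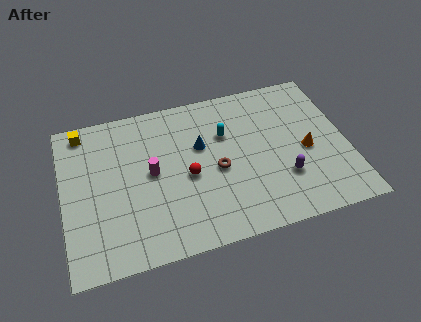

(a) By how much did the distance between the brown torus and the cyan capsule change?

+0.6

They were about 1.6 units apart before and 2.2 after — 0.6 units further apart.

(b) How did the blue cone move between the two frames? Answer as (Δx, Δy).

(1.9, -2.4)

The blue cone was at about (5.2, 8.4) and moved to about (7.1, 6.0).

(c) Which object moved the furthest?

the red sphere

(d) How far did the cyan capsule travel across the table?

2.5

The cyan capsule was near (9.8, 8.5) before and (8.4, 6.4) after, so it travelled √(1.4² + 2.1²) ≈ 2.5 units.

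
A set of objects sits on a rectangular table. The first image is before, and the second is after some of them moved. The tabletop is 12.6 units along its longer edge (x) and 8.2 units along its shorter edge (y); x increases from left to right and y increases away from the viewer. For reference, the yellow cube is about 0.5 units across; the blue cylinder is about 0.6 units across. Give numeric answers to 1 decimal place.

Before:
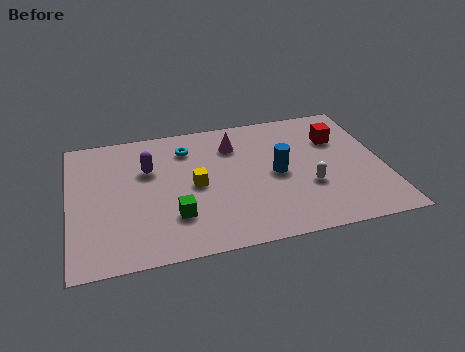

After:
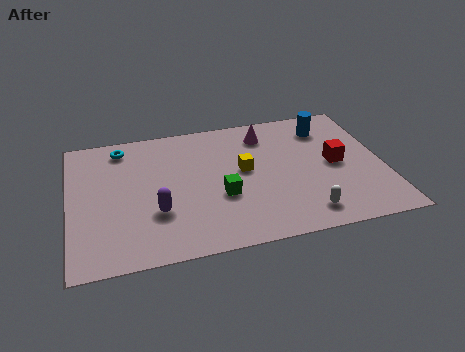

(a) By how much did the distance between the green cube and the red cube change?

-2.8

They were about 7.6 units apart before and 4.8 after — 2.8 units closer together.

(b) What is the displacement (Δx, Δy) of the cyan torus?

(-2.6, 0.6)

From the two frames, the cyan torus sits at roughly (4.8, 6.4) before and (2.2, 7.0) after.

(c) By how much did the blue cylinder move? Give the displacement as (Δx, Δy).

(2.2, 2.5)

The blue cylinder was at about (8.3, 4.0) and moved to about (10.5, 6.5).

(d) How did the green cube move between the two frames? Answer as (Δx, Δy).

(1.9, 0.8)

The green cube was at about (4.1, 2.3) and moved to about (6.0, 3.1).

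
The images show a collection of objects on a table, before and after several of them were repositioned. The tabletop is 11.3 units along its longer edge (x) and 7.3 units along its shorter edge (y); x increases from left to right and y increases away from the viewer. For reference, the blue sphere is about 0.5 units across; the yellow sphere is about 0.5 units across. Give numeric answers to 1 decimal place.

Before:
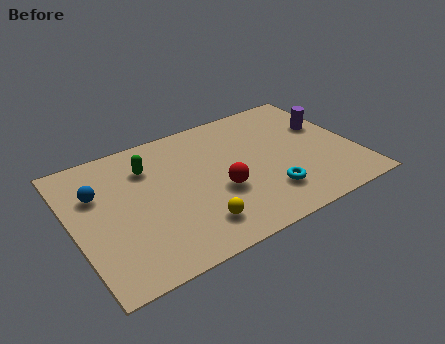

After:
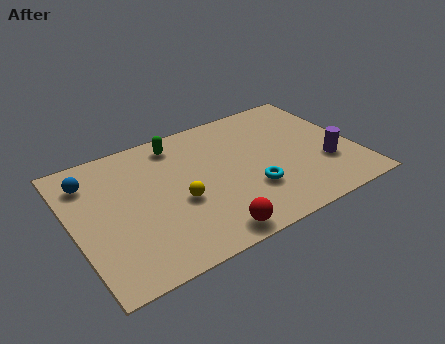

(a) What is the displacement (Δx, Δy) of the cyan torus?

(-0.6, 0.5)

The cyan torus was at about (7.5, 1.8) and moved to about (6.9, 2.3).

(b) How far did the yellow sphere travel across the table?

1.6

The yellow sphere was near (4.5, 1.5) before and (4.1, 3.0) after, so it travelled √(0.4² + 1.5²) ≈ 1.6 units.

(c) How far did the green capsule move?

1.5

The green capsule was near (3.2, 5.4) before and (4.5, 6.2) after, so it travelled √(1.3² + 0.8²) ≈ 1.5 units.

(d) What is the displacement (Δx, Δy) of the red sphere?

(-0.8, -2.0)

From the two frames, the red sphere sits at roughly (5.7, 2.8) before and (4.9, 0.8) after.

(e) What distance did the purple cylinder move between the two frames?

2.2

From (10.4, 4.6) to (10.0, 2.4), the purple cylinder covered √(0.4² + 2.2²) ≈ 2.2 units.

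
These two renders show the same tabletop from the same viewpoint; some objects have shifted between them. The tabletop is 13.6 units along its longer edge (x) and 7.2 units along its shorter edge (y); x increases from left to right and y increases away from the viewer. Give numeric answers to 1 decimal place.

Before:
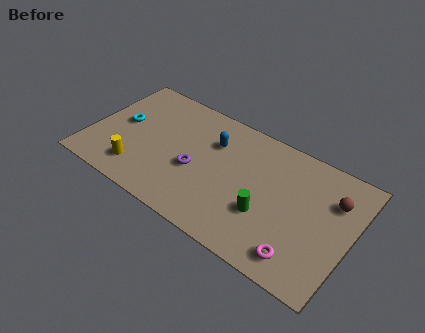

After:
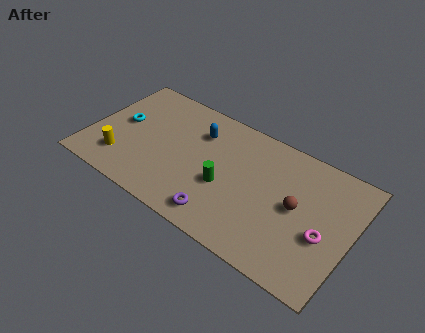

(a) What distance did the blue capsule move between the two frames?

0.8

The blue capsule moved from about (6.2, 5.1) to (5.4, 5.3), a distance of √(0.8² + 0.2²) ≈ 0.8.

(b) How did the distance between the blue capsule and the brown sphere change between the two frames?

-0.7

They were about 6.3 units apart before and 5.6 after — 0.7 units closer together.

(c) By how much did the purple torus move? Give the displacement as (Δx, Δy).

(1.7, -1.9)

The purple torus was at about (5.6, 3.0) and moved to about (7.3, 1.1).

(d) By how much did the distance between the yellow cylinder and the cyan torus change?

-0.5

The distance was about 2.7 in the first image and 2.2 in the second, so they moved 0.5 units closer together.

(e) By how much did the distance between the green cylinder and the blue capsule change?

-1.1

Before: roughly 4.1 units apart; after: 3.0. That's 1.1 units closer together.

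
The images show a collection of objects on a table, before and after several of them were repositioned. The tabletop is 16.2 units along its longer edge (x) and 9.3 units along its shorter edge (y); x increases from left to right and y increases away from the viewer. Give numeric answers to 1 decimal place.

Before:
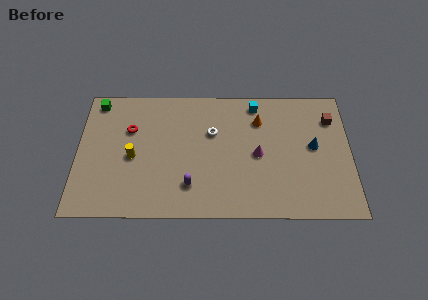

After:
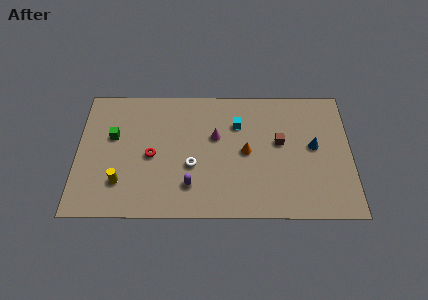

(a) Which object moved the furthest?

the brown cube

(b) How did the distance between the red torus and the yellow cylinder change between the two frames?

+0.6

Before: roughly 2.0 units apart; after: 2.6. That's 0.6 units further apart.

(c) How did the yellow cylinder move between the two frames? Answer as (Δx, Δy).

(-0.7, -1.8)

The yellow cylinder started near (3.3, 4.2) and ended near (2.6, 2.4).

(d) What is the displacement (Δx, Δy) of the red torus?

(1.3, -1.9)

The red torus started near (3.1, 6.2) and ended near (4.4, 4.3).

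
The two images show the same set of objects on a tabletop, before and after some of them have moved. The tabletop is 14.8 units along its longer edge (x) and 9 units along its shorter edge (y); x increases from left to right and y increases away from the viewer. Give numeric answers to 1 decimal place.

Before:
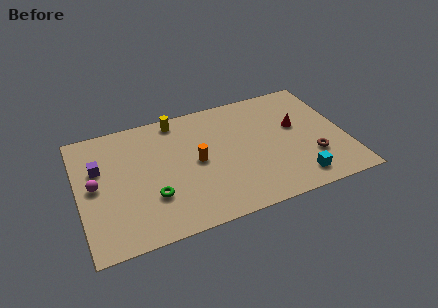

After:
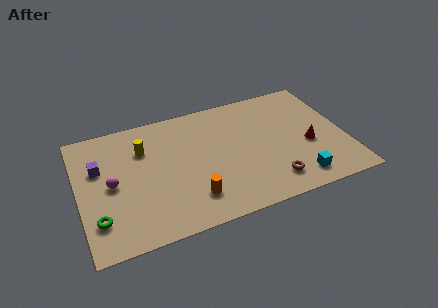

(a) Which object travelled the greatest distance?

the green torus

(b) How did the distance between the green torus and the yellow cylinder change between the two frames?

-0.5

The distance was about 5.5 in the first image and 5.0 in the second, so they moved 0.5 units closer together.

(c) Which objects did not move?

the cyan cube and the purple cube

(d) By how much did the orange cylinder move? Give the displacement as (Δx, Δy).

(-0.5, -2.5)

From the two frames, the orange cylinder sits at roughly (6.5, 4.5) before and (6.0, 2.0) after.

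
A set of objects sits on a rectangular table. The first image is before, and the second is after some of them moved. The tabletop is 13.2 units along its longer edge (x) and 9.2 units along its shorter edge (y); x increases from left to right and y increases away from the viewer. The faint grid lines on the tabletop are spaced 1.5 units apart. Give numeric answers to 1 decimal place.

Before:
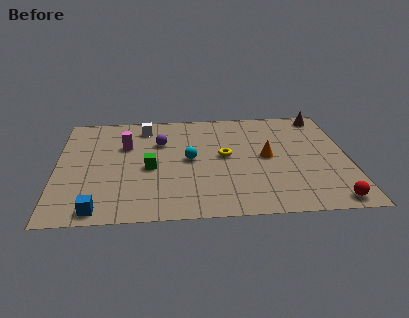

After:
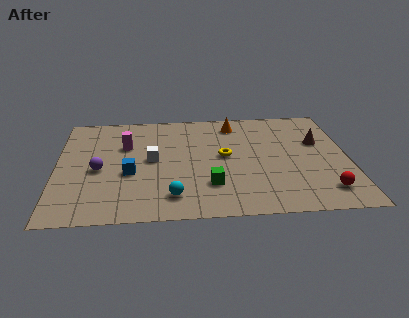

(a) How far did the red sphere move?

0.8

The red sphere was near (12.2, 0.9) before and (12.0, 1.7) after, so it travelled √(0.2² + 0.8²) ≈ 0.8 units.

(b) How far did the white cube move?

2.9

The white cube moved from about (4.0, 7.7) to (4.3, 4.8), a distance of √(0.3² + 2.9²) ≈ 2.9.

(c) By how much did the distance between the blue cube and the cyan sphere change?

-2.8

Before: roughly 5.6 units apart; after: 2.8. That's 2.8 units closer together.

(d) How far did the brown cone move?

2.4

The brown cone was near (12.2, 8.2) before and (11.9, 5.8) after, so it travelled √(0.3² + 2.4²) ≈ 2.4 units.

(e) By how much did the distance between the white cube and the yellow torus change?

-1.3

The distance was about 4.6 in the first image and 3.3 in the second, so they moved 1.3 units closer together.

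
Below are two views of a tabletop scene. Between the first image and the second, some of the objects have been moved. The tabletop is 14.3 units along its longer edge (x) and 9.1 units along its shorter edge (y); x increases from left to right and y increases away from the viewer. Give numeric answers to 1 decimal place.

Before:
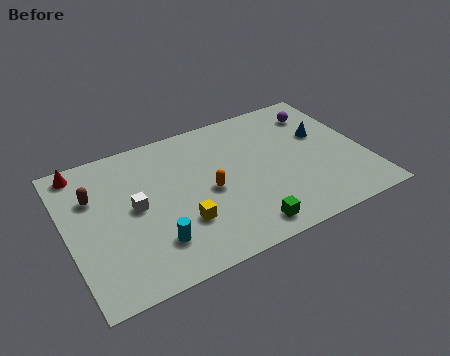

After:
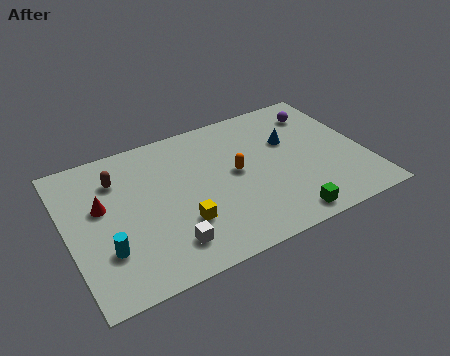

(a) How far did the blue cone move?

1.6

The blue cone moved from about (12.5, 5.6) to (10.9, 5.8), a distance of √(1.6² + 0.2²) ≈ 1.6.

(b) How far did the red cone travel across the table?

2.8

From (1.0, 8.1) to (1.7, 5.4), the red cone covered √(0.7² + 2.7²) ≈ 2.8 units.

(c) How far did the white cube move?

3.1

The white cube moved from about (3.2, 4.7) to (4.4, 1.8), a distance of √(1.2² + 2.9²) ≈ 3.1.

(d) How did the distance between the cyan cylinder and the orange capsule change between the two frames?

+3.3

Before: roughly 3.5 units apart; after: 6.8. That's 3.3 units further apart.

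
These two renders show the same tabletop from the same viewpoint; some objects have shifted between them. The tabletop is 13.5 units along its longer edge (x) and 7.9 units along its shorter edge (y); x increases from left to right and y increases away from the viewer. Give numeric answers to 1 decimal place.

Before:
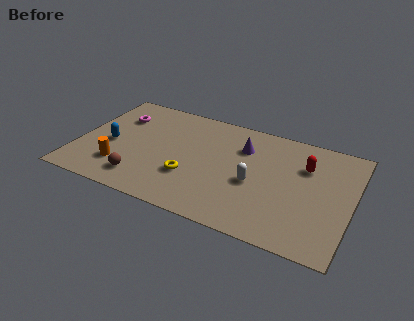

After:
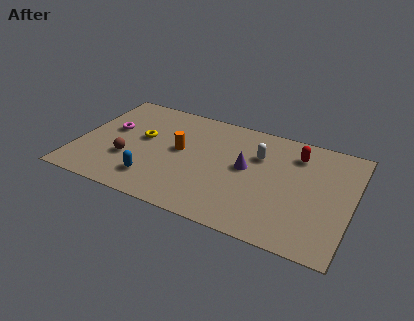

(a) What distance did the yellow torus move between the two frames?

3.2

The yellow torus was near (5.7, 2.6) before and (3.1, 4.5) after, so it travelled √(2.6² + 1.9²) ≈ 3.2 units.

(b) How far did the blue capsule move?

3.0

The blue capsule was near (1.6, 3.5) before and (4.0, 1.7) after, so it travelled √(2.4² + 1.8²) ≈ 3.0 units.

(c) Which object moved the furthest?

the orange cylinder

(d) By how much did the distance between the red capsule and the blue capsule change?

-1.7

They were about 9.7 units apart before and 8.0 after — 1.7 units closer together.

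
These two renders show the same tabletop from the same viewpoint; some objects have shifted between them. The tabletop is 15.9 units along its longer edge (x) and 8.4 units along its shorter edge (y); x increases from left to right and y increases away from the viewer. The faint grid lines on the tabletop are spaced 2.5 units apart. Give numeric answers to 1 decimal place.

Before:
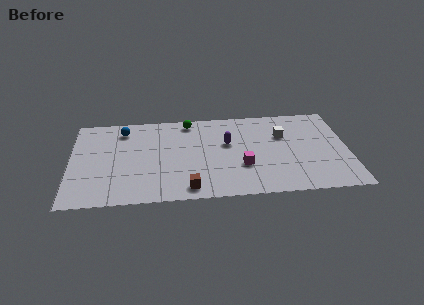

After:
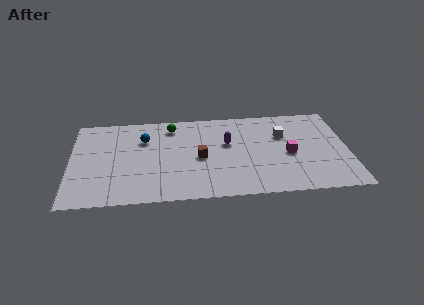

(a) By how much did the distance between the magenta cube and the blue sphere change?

+0.7

They were about 7.9 units apart before and 8.6 after — 0.7 units further apart.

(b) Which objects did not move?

the purple capsule and the white cube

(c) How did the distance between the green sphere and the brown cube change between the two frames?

-2.8

Before: roughly 6.3 units apart; after: 3.5. That's 2.8 units closer together.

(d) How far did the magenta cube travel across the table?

2.8

The magenta cube moved from about (9.8, 2.9) to (12.5, 3.8), a distance of √(2.7² + 0.9²) ≈ 2.8.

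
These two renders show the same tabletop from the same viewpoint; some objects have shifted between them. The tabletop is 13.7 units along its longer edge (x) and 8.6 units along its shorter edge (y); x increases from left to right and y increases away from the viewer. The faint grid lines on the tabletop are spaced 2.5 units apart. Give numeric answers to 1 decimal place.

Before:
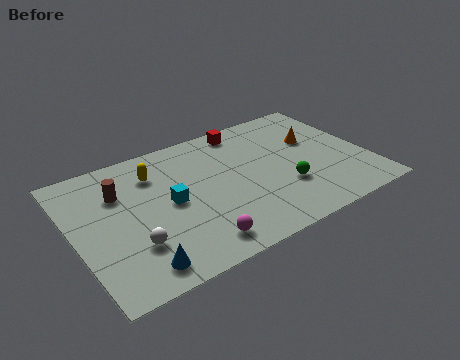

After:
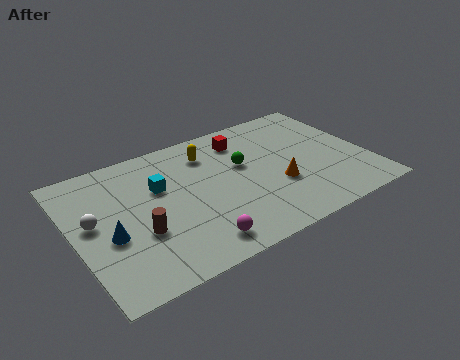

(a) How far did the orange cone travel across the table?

3.2

The orange cone moved from about (11.5, 5.4) to (9.3, 3.1), a distance of √(2.2² + 2.3²) ≈ 3.2.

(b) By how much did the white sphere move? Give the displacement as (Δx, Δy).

(-1.5, 2.2)

The white sphere started near (2.4, 2.5) and ended near (0.9, 4.7).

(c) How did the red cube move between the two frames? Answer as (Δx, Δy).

(-0.2, -0.7)

From the two frames, the red cube sits at roughly (8.5, 7.6) before and (8.3, 6.9) after.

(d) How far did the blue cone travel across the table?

2.5

From (2.4, 1.2) to (1.5, 3.5), the blue cone covered √(0.9² + 2.3²) ≈ 2.5 units.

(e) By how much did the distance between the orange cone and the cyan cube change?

-1.5

Before: roughly 7.2 units apart; after: 5.7. That's 1.5 units closer together.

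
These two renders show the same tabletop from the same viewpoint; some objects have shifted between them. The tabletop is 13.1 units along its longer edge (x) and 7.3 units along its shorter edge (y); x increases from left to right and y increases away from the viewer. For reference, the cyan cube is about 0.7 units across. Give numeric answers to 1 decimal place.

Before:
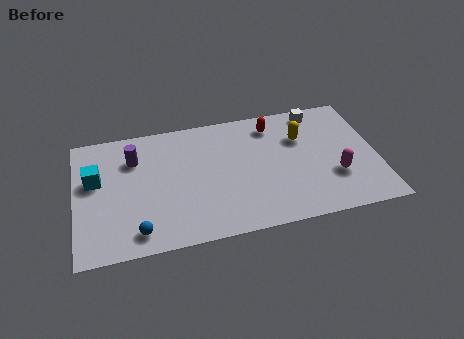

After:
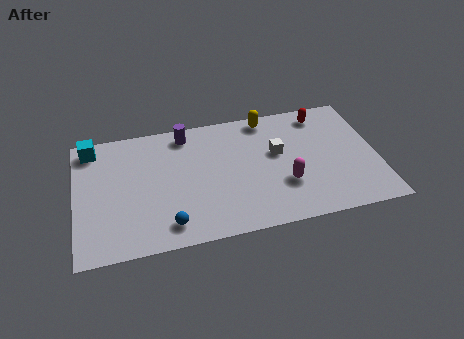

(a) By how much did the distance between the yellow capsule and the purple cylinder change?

-3.7

Before: roughly 7.3 units apart; after: 3.6. That's 3.7 units closer together.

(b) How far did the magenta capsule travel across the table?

2.2

From (11.2, 2.4) to (9.0, 2.4), the magenta capsule covered √(2.2² + 0.0²) ≈ 2.2 units.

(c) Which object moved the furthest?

the white cube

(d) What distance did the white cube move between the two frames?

2.8

The white cube was near (10.7, 6.4) before and (8.8, 4.3) after, so it travelled √(1.9² + 2.1²) ≈ 2.8 units.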